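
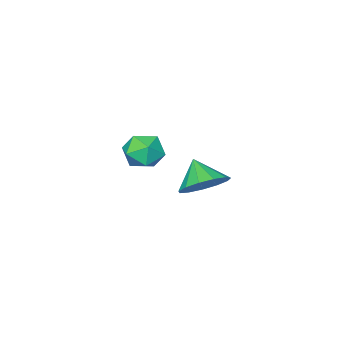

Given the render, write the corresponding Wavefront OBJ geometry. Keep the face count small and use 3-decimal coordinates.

v -3.483 -2.692 -3.067
v -2.778 -2.206 -2.441
v -3.697 -3.608 -2.113
v -3.308 -1.958 -2.322
v -3.893 -1.943 -2.439
v -4.348 -2.165 -2.756
v -4.528 -2.555 -3.171
v -4.377 -2.988 -3.553
v -3.941 -3.327 -3.781
v -3.36 -3.465 -3.782
v -2.818 -3.357 -3.556
v -2.486 -3.038 -3.175
v -2.472 -2.609 -2.759
v 1.212 -0.386 0.844
v 1.602 -1 1.306
v -0.002 -1.06 0.974
v 0.388 -1.674 1.436
v 0.29 -0.883 1.765
v 1.041 -0.466 1.685
v 0.559 -1.594 0.595
v 1.31 -1.177 0.515
v 1.199 -1.746 1.152
v 1.033 -1.307 1.876
v 0.567 -0.753 0.404
v 0.401 -0.314 1.128
f 2 1 4
f 2 4 3
f 4 1 5
f 4 5 3
f 5 1 6
f 5 6 3
f 6 1 7
f 6 7 3
f 7 1 8
f 7 8 3
f 8 1 9
f 8 9 3
f 9 1 10
f 9 10 3
f 10 1 11
f 10 11 3
f 11 1 12
f 11 12 3
f 12 1 13
f 12 13 3
f 13 1 2
f 13 2 3
f 14 25 19
f 14 19 15
f 14 15 21
f 14 21 24
f 14 24 25
f 15 19 23
f 19 25 18
f 25 24 16
f 24 21 20
f 21 15 22
f 17 23 18
f 17 18 16
f 17 16 20
f 17 20 22
f 17 22 23
f 18 23 19
f 16 18 25
f 20 16 24
f 22 20 21
f 23 22 15



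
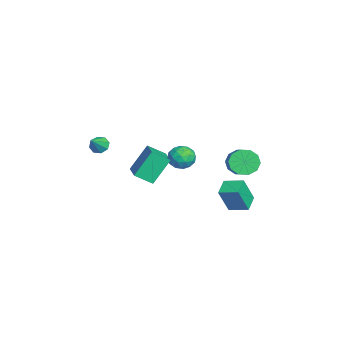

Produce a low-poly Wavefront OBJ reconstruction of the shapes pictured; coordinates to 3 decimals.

v -2.187 3.496 -1.195
v -1.831 3.695 -1.872
v -0.818 3.824 -1.302
v -1.173 3.624 -0.625
v -2 4.103 -1.664
v -0.986 4.232 -1.094
v -2.24 4.28 -1.277
v -1.226 4.408 -0.707
v -2.46 4.156 -0.859
v -1.446 4.285 -0.289
v -2.575 3.781 -0.569
v -1.561 3.91 0.001
v -2.542 3.296 -0.518
v -1.529 3.425 0.052
v -2.374 2.888 -0.726
v -1.36 3.017 -0.156
v -2.134 2.712 -1.113
v -1.12 2.84 -0.543
v -1.914 2.835 -1.531
v -0.9 2.964 -0.961
v -1.799 3.21 -1.821
v -0.785 3.339 -1.251
v -4.348 -2.02 -2.893
v -4.866 -1.148 -1.491
v -4.336 -1.084 -3.471
v -4.854 -0.212 -2.069
v -2.726 -1.768 -2.451
v -3.244 -0.896 -1.049
v -2.714 -0.832 -3.029
v -3.232 0.04 -1.627
v 0.591 -3.307 1.536
v 0.891 -2.897 1.425
v 1.369 -3.673 2.284
v 0.638 -2.824 1.723
v 0.358 -3.034 1.912
v 0.214 -3.404 1.88
v 0.291 -3.717 1.647
v 0.544 -3.789 1.348
v 0.825 -3.579 1.16
v 0.968 -3.21 1.191
v -3.182 0.674 -2.232
v -2.901 0.388 -1.578
v -4.299 0.792 -1.702
v -4.018 0.506 -1.048
v -3.796 1.199 -1.289
v -3.105 1.126 -1.617
v -4.095 0.054 -1.663
v -3.404 -0.019 -1.991
v -3.466 0.004 -1.226
v -3.281 0.712 -0.995
v -3.919 0.468 -2.285
v -3.734 1.176 -2.054
v -2.943 0.521 -1.952
v -4.257 0.659 -1.328
v -4.126 1.067 -1.47
v -3.961 0.899 -1.086
v -3.063 0.955 -1.974
v -2.899 0.786 -1.59
v -3.424 1.264 -1.42
v -4.301 0.394 -1.69
v -4.137 0.225 -1.306
v -3.239 0.281 -2.194
v -3.074 0.113 -1.81
v -3.776 -0.084 -1.86
v -3.11 0.126 -1.36
v -3.767 0.196 -1.049
v -3.812 -0.07 -1.41
v -3.406 -0.113 -1.603
v -3.002 0.543 -1.224
v -3.658 0.612 -0.913
v -3.527 1.02 -1.055
v -3.122 0.977 -1.247
v -3.333 0.317 -1.018
v -3.542 0.568 -2.367
v -4.198 0.637 -2.056
v -4.078 0.203 -2.033
v -3.673 0.16 -2.225
v -3.433 0.984 -2.231
v -4.09 1.054 -1.92
v -3.794 1.293 -1.677
v -3.388 1.25 -1.87
v -3.867 0.863 -2.262
v -3.469 3.23 -4.525
v -3.132 2.692 -3.079
v -3.059 4.204 -4.259
v -2.721 3.666 -2.812
v -2.559 2.934 -4.848
v -2.221 2.396 -3.401
v -2.148 3.908 -4.581
v -1.811 3.37 -3.135
f 2 1 5
f 2 5 3
f 3 5 6
f 3 6 4
f 5 1 7
f 5 7 6
f 6 7 8
f 6 8 4
f 7 1 9
f 7 9 8
f 8 9 10
f 8 10 4
f 9 1 11
f 9 11 10
f 10 11 12
f 10 12 4
f 11 1 13
f 11 13 12
f 12 13 14
f 12 14 4
f 13 1 15
f 13 15 14
f 14 15 16
f 14 16 4
f 15 1 17
f 15 17 16
f 16 17 18
f 16 18 4
f 17 1 19
f 17 19 18
f 18 19 20
f 18 20 4
f 19 1 21
f 19 21 20
f 20 21 22
f 20 22 4
f 21 1 2
f 21 2 22
f 22 2 3
f 22 3 4
f 24 26 23
f 27 24 23
f 23 26 25
f 25 27 23
f 24 30 26
f 28 24 27
f 28 30 24
f 26 30 25
f 29 27 25
f 25 30 29
f 29 28 27
f 30 28 29
f 32 31 34
f 32 34 33
f 34 31 35
f 34 35 33
f 35 31 36
f 35 36 33
f 36 31 37
f 36 37 33
f 37 31 38
f 37 38 33
f 38 31 39
f 38 39 33
f 39 31 40
f 39 40 33
f 40 31 32
f 40 32 33
f 41 78 57
f 78 52 81
f 57 81 46
f 78 81 57
f 41 57 53
f 57 46 58
f 53 58 42
f 57 58 53
f 41 53 62
f 53 42 63
f 62 63 48
f 53 63 62
f 41 62 74
f 62 48 77
f 74 77 51
f 62 77 74
f 41 74 78
f 74 51 82
f 78 82 52
f 74 82 78
f 42 58 69
f 58 46 72
f 69 72 50
f 58 72 69
f 46 81 59
f 81 52 80
f 59 80 45
f 81 80 59
f 52 82 79
f 82 51 75
f 79 75 43
f 82 75 79
f 51 77 76
f 77 48 64
f 76 64 47
f 77 64 76
f 48 63 68
f 63 42 65
f 68 65 49
f 63 65 68
f 44 70 56
f 70 50 71
f 56 71 45
f 70 71 56
f 44 56 54
f 56 45 55
f 54 55 43
f 56 55 54
f 44 54 61
f 54 43 60
f 61 60 47
f 54 60 61
f 44 61 66
f 61 47 67
f 66 67 49
f 61 67 66
f 44 66 70
f 66 49 73
f 70 73 50
f 66 73 70
f 45 71 59
f 71 50 72
f 59 72 46
f 71 72 59
f 43 55 79
f 55 45 80
f 79 80 52
f 55 80 79
f 47 60 76
f 60 43 75
f 76 75 51
f 60 75 76
f 49 67 68
f 67 47 64
f 68 64 48
f 67 64 68
f 50 73 69
f 73 49 65
f 69 65 42
f 73 65 69
f 84 86 83
f 87 84 83
f 83 86 85
f 85 87 83
f 84 90 86
f 88 84 87
f 88 90 84
f 86 90 85
f 89 87 85
f 85 90 89
f 89 88 87
f 90 88 89



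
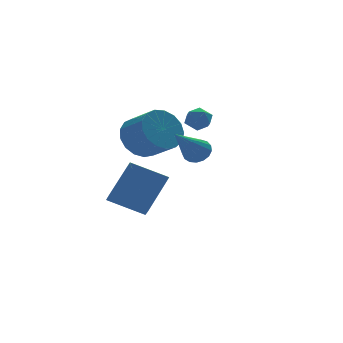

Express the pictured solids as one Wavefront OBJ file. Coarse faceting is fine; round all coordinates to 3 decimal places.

v 1.549 2.601 2.441
v 1.916 3.067 2.712
v 2.364 1.933 2.488
v 2.731 2.399 2.759
v 2.236 2.137 3.093
v 1.732 2.55 3.064
v 2.548 2.45 2.136
v 2.044 2.863 2.107
v 2.533 2.973 2.524
v 2.34 2.78 3.116
v 1.94 2.22 2.084
v 1.747 2.027 2.676
v 0.099 3.29 -2.776
v -0.112 2.61 -2.258
v -1.22 4.265 -2.034
v -1.431 3.585 -1.516
v 1.411 3.975 -1.344
v 1.2 3.295 -0.826
v 0.092 4.95 -0.602
v -0.119 4.27 -0.084
v 0.262 -0.957 2.339
v 0.575 -0.686 2.8
v -1.122 -1.783 3.761
v 0.374 -0.483 2.722
v 0.147 -0.388 2.556
v -0.054 -0.424 2.341
v -0.182 -0.581 2.124
v -0.209 -0.825 1.957
v -0.127 -1.099 1.877
v 0.044 -1.341 1.903
v 0.264 -1.494 2.029
v 0.484 -1.525 2.225
v 0.654 -1.425 2.448
v 0.733 -1.218 2.645
v 0.705 -0.952 2.773
v -0.039 3.392 1.628
v 0.359 4.042 2.379
v 0.776 2.859 3.183
v 0.379 2.208 2.432
v -0.127 3.969 2.525
v 0.291 2.786 3.328
v -0.592 3.764 2.465
v -0.175 2.581 3.268
v -0.931 3.474 2.213
v -0.513 2.291 3.017
v -1.065 3.165 1.828
v -0.648 1.981 2.631
v -0.964 2.908 1.396
v -0.547 1.724 2.2
v -0.651 2.761 1.018
v -0.234 1.578 1.822
v -0.198 2.759 0.78
v 0.219 1.576 1.583
v 0.292 2.902 0.736
v 0.709 1.719 1.539
v 0.706 3.157 0.896
v 1.123 1.974 1.7
v 0.949 3.466 1.224
v 1.367 2.283 2.028
v 0.967 3.758 1.645
v 1.384 2.574 2.449
v 0.753 3.966 2.062
v 1.171 2.782 2.865
f 1 12 6
f 1 6 2
f 1 2 8
f 1 8 11
f 1 11 12
f 2 6 10
f 6 12 5
f 12 11 3
f 11 8 7
f 8 2 9
f 4 10 5
f 4 5 3
f 4 3 7
f 4 7 9
f 4 9 10
f 5 10 6
f 3 5 12
f 7 3 11
f 9 7 8
f 10 9 2
f 14 16 13
f 17 14 13
f 13 16 15
f 15 17 13
f 14 20 16
f 18 14 17
f 18 20 14
f 16 20 15
f 19 17 15
f 15 20 19
f 19 18 17
f 20 18 19
f 22 21 24
f 22 24 23
f 24 21 25
f 24 25 23
f 25 21 26
f 25 26 23
f 26 21 27
f 26 27 23
f 27 21 28
f 27 28 23
f 28 21 29
f 28 29 23
f 29 21 30
f 29 30 23
f 30 21 31
f 30 31 23
f 31 21 32
f 31 32 23
f 32 21 33
f 32 33 23
f 33 21 34
f 33 34 23
f 34 21 35
f 34 35 23
f 35 21 22
f 35 22 23
f 37 36 40
f 37 40 38
f 38 40 41
f 38 41 39
f 40 36 42
f 40 42 41
f 41 42 43
f 41 43 39
f 42 36 44
f 42 44 43
f 43 44 45
f 43 45 39
f 44 36 46
f 44 46 45
f 45 46 47
f 45 47 39
f 46 36 48
f 46 48 47
f 47 48 49
f 47 49 39
f 48 36 50
f 48 50 49
f 49 50 51
f 49 51 39
f 50 36 52
f 50 52 51
f 51 52 53
f 51 53 39
f 52 36 54
f 52 54 53
f 53 54 55
f 53 55 39
f 54 36 56
f 54 56 55
f 55 56 57
f 55 57 39
f 56 36 58
f 56 58 57
f 57 58 59
f 57 59 39
f 58 36 60
f 58 60 59
f 59 60 61
f 59 61 39
f 60 36 62
f 60 62 61
f 61 62 63
f 61 63 39
f 62 36 37
f 62 37 63
f 63 37 38
f 63 38 39



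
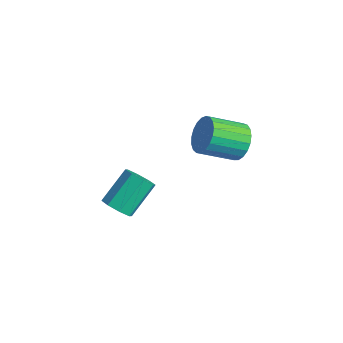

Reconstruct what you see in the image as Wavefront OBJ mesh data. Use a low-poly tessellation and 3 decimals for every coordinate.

v 0.832 3.343 1.309
v 1.583 2.8 0.755
v 0.998 1.053 1.677
v 0.248 1.597 2.231
v 1.808 2.919 1.124
v 1.224 1.172 2.046
v 1.865 3.112 1.526
v 1.28 1.366 2.448
v 1.743 3.345 1.89
v 1.158 1.599 2.812
v 1.463 3.578 2.153
v 0.879 1.831 3.076
v 1.075 3.77 2.271
v 0.49 2.023 3.193
v 0.644 3.888 2.222
v 0.06 2.142 3.144
v 0.246 3.913 2.016
v -0.338 2.166 2.938
v -0.05 3.838 1.687
v -0.635 2.091 2.609
v -0.194 3.678 1.293
v -0.779 1.931 2.215
v -0.161 3.461 0.901
v -0.745 1.714 1.823
v 0.044 3.222 0.58
v -0.54 1.476 1.503
v 0.386 3.005 0.385
v -0.199 1.259 1.308
v 0.804 2.847 0.35
v 0.22 1.1 1.273
v 1.228 2.774 0.481
v 0.643 1.027 1.403
v -2.523 -1.612 -4.268
v -1.65 -1.395 -4.28
v -2.024 0.189 -2.845
v -2.897 -0.028 -2.832
v -2.014 -1.051 -4.754
v -2.388 0.533 -3.318
v -2.676 -1.037 -4.943
v -3.05 0.547 -3.507
v -3.249 -1.359 -4.736
v -3.622 0.225 -3.301
v -3.396 -1.829 -4.255
v -3.77 -0.245 -2.82
v -3.032 -2.173 -3.782
v -3.406 -0.589 -2.346
v -2.37 -2.187 -3.593
v -2.744 -0.603 -2.157
v -1.798 -1.865 -3.799
v -2.171 -0.281 -2.364
f 2 1 5
f 2 5 3
f 3 5 6
f 3 6 4
f 5 1 7
f 5 7 6
f 6 7 8
f 6 8 4
f 7 1 9
f 7 9 8
f 8 9 10
f 8 10 4
f 9 1 11
f 9 11 10
f 10 11 12
f 10 12 4
f 11 1 13
f 11 13 12
f 12 13 14
f 12 14 4
f 13 1 15
f 13 15 14
f 14 15 16
f 14 16 4
f 15 1 17
f 15 17 16
f 16 17 18
f 16 18 4
f 17 1 19
f 17 19 18
f 18 19 20
f 18 20 4
f 19 1 21
f 19 21 20
f 20 21 22
f 20 22 4
f 21 1 23
f 21 23 22
f 22 23 24
f 22 24 4
f 23 1 25
f 23 25 24
f 24 25 26
f 24 26 4
f 25 1 27
f 25 27 26
f 26 27 28
f 26 28 4
f 27 1 29
f 27 29 28
f 28 29 30
f 28 30 4
f 29 1 31
f 29 31 30
f 30 31 32
f 30 32 4
f 31 1 2
f 31 2 32
f 32 2 3
f 32 3 4
f 34 33 37
f 34 37 35
f 35 37 38
f 35 38 36
f 37 33 39
f 37 39 38
f 38 39 40
f 38 40 36
f 39 33 41
f 39 41 40
f 40 41 42
f 40 42 36
f 41 33 43
f 41 43 42
f 42 43 44
f 42 44 36
f 43 33 45
f 43 45 44
f 44 45 46
f 44 46 36
f 45 33 47
f 45 47 46
f 46 47 48
f 46 48 36
f 47 33 49
f 47 49 48
f 48 49 50
f 48 50 36
f 49 33 34
f 49 34 50
f 50 34 35
f 50 35 36



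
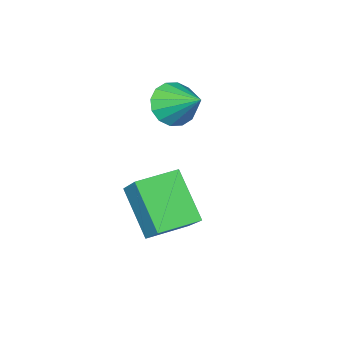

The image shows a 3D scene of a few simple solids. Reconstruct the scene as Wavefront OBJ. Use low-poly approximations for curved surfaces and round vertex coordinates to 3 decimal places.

v -2.81 -1.286 2.86
v -1.923 -1.218 2.896
v -2.95 0.066 3.74
v -2.045 -0.985 2.518
v -2.372 -0.832 2.232
v -2.816 -0.802 2.114
v -3.259 -0.901 2.195
v -3.581 -1.103 2.455
v -3.696 -1.355 2.824
v -3.574 -1.588 3.202
v -3.247 -1.74 3.488
v -2.803 -1.771 3.606
v -2.361 -1.672 3.525
v -2.039 -1.47 3.265
v -2.007 -0.51 0.141
v -1.587 0.877 1.475
v -1.938 0.906 -1.354
v -1.518 2.293 -0.02
v -0.562 -0.773 -0.04
v -0.142 0.614 1.294
v -0.493 0.643 -1.535
v -0.073 2.03 -0.201
f 2 1 4
f 2 4 3
f 4 1 5
f 4 5 3
f 5 1 6
f 5 6 3
f 6 1 7
f 6 7 3
f 7 1 8
f 7 8 3
f 8 1 9
f 8 9 3
f 9 1 10
f 9 10 3
f 10 1 11
f 10 11 3
f 11 1 12
f 11 12 3
f 12 1 13
f 12 13 3
f 13 1 14
f 13 14 3
f 14 1 2
f 14 2 3
f 16 18 15
f 19 16 15
f 15 18 17
f 17 19 15
f 16 22 18
f 20 16 19
f 20 22 16
f 18 22 17
f 21 19 17
f 17 22 21
f 21 20 19
f 22 20 21



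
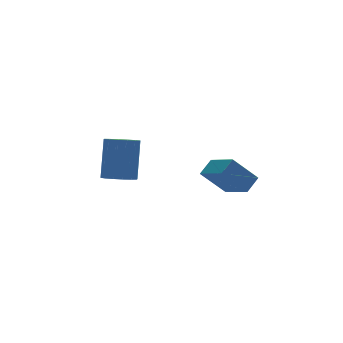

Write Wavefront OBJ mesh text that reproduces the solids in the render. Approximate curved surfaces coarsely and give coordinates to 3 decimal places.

v 1.332 -4.233 -0.62
v 0.364 -3.937 0.46
v 1.081 -2.87 -1.219
v 0.113 -2.574 -0.139
v 1.967 -3.906 -0.141
v 0.999 -3.61 0.939
v 1.716 -2.543 -0.74
v 0.748 -2.247 0.34
v -3.741 -3.613 0.945
v -3.307 -3.146 0.655
v -2.886 -2.5 2.325
v -3.319 -2.967 2.615
v -3.628 -2.979 0.671
v -3.207 -2.333 2.342
v -3.979 -2.981 0.761
v -3.558 -2.335 2.431
v -4.267 -3.153 0.9
v -3.845 -2.507 2.57
v -4.413 -3.448 1.051
v -3.992 -2.802 2.721
v -4.379 -3.788 1.173
v -3.958 -3.142 2.844
v -4.174 -4.08 1.235
v -3.753 -3.434 2.905
v -3.853 -4.247 1.218
v -3.432 -3.601 2.889
v -3.502 -4.245 1.129
v -3.081 -3.599 2.799
v -3.215 -4.073 0.99
v -2.793 -3.427 2.66
v -3.068 -3.778 0.839
v -2.647 -3.132 2.509
v -3.102 -3.438 0.716
v -2.681 -2.792 2.387
f 2 4 1
f 5 2 1
f 1 4 3
f 3 5 1
f 2 8 4
f 6 2 5
f 6 8 2
f 4 8 3
f 7 5 3
f 3 8 7
f 7 6 5
f 8 6 7
f 10 9 13
f 10 13 11
f 11 13 14
f 11 14 12
f 13 9 15
f 13 15 14
f 14 15 16
f 14 16 12
f 15 9 17
f 15 17 16
f 16 17 18
f 16 18 12
f 17 9 19
f 17 19 18
f 18 19 20
f 18 20 12
f 19 9 21
f 19 21 20
f 20 21 22
f 20 22 12
f 21 9 23
f 21 23 22
f 22 23 24
f 22 24 12
f 23 9 25
f 23 25 24
f 24 25 26
f 24 26 12
f 25 9 27
f 25 27 26
f 26 27 28
f 26 28 12
f 27 9 29
f 27 29 28
f 28 29 30
f 28 30 12
f 29 9 31
f 29 31 30
f 30 31 32
f 30 32 12
f 31 9 33
f 31 33 32
f 32 33 34
f 32 34 12
f 33 9 10
f 33 10 34
f 34 10 11
f 34 11 12



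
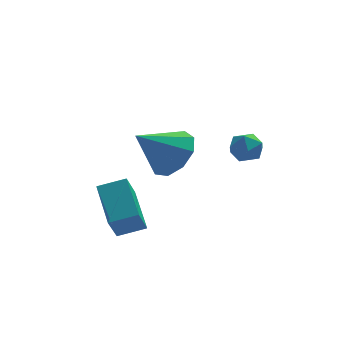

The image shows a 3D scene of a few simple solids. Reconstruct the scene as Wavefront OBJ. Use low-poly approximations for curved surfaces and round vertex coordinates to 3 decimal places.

v 2.296 1.85 -0.24
v 2.57 1.648 -0.796
v 1.43 1.292 -0.464
v 1.704 1.09 -1.02
v 1.936 0.881 -0.447
v 2.471 1.226 -0.309
v 1.529 1.714 -0.951
v 2.064 2.059 -0.813
v 2.096 1.564 -1.235
v 2.347 1.049 -0.924
v 1.653 1.891 -0.336
v 1.904 1.376 -0.025
v -0.023 3.831 -2.15
v 0.477 4.429 -1.447
v -1.317 3.549 -0.99
v 0.034 4.833 -1.842
v -0.435 4.768 -2.382
v -0.712 4.265 -2.813
v -0.667 3.559 -2.934
v -0.32 2.979 -2.688
v 0.165 2.799 -2.19
v 0.563 3.101 -1.674
v 0.686 3.745 -1.38
v -2.384 0.22 -3.583
v -2.723 -0.342 -2.554
v -2.562 1.719 -2.823
v -2.9 1.157 -1.794
v -1.42 0.183 -3.286
v -1.758 -0.379 -2.257
v -1.597 1.682 -2.526
v -1.936 1.12 -1.497
f 1 12 6
f 1 6 2
f 1 2 8
f 1 8 11
f 1 11 12
f 2 6 10
f 6 12 5
f 12 11 3
f 11 8 7
f 8 2 9
f 4 10 5
f 4 5 3
f 4 3 7
f 4 7 9
f 4 9 10
f 5 10 6
f 3 5 12
f 7 3 11
f 9 7 8
f 10 9 2
f 14 13 16
f 14 16 15
f 16 13 17
f 16 17 15
f 17 13 18
f 17 18 15
f 18 13 19
f 18 19 15
f 19 13 20
f 19 20 15
f 20 13 21
f 20 21 15
f 21 13 22
f 21 22 15
f 22 13 23
f 22 23 15
f 23 13 14
f 23 14 15
f 25 27 24
f 28 25 24
f 24 27 26
f 26 28 24
f 25 31 27
f 29 25 28
f 29 31 25
f 27 31 26
f 30 28 26
f 26 31 30
f 30 29 28
f 31 29 30



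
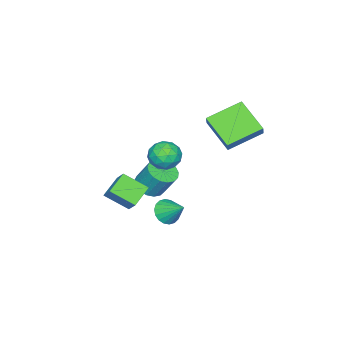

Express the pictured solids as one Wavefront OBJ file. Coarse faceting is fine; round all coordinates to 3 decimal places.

v 1.429 -0.854 -3.189
v 1.851 -2.116 -2.374
v 0.245 -0.831 -2.541
v 0.667 -2.093 -1.726
v 1.933 -0.107 -2.294
v 2.355 -1.369 -1.479
v 0.749 -0.084 -1.646
v 1.171 -1.346 -0.831
v -1.658 1.83 2.557
v -3.244 2.934 3.327
v -1.09 3.432 1.429
v -2.675 4.536 2.199
v -1.045 2.164 3.341
v -2.63 3.268 4.111
v -0.476 3.766 2.213
v -2.062 4.87 2.983
v 2.331 2.806 2.337
v 2.685 2.277 1.694
v 2.035 1.623 3.146
v 2.389 1.094 2.503
v 2.925 1.637 2.988
v 3.108 2.369 2.488
v 1.612 1.531 2.352
v 1.795 2.263 1.852
v 2.241 1.49 1.703
v 3.052 1.556 2.096
v 1.668 2.344 2.744
v 2.479 2.41 3.137
v 2.534 2.645 1.945
v 2.186 1.255 2.895
v 2.501 1.574 3.18
v 2.709 1.263 2.802
v 2.783 2.699 2.412
v 2.991 2.389 2.034
v 3.132 2.012 2.794
v 1.729 1.511 2.806
v 1.937 1.201 2.428
v 2.011 2.637 2.038
v 2.219 2.326 1.66
v 1.588 1.888 2.046
v 2.481 1.872 1.572
v 2.307 1.177 2.047
v 1.85 1.434 1.959
v 1.958 1.863 1.665
v 2.958 1.911 1.803
v 2.784 1.215 2.278
v 3.099 1.534 2.564
v 3.207 1.964 2.27
v 2.697 1.448 1.808
v 1.936 2.685 2.562
v 1.762 1.989 3.037
v 1.513 1.936 2.57
v 1.621 2.366 2.276
v 2.413 2.723 2.793
v 2.239 2.028 3.268
v 2.762 2.037 3.175
v 2.87 2.466 2.881
v 2.023 2.452 3.032
v 2.229 1.994 -1.782
v 2.515 1.52 -1.232
v 2.411 3.106 -0.918
v 2.799 1.612 -1.41
v 2.969 1.78 -1.662
v 2.994 1.99 -1.937
v 2.866 2.2 -2.182
v 2.613 2.37 -2.347
v 2.283 2.466 -2.401
v 1.943 2.468 -2.332
v 1.66 2.376 -2.154
v 1.489 2.208 -1.902
v 1.465 1.998 -1.627
v 1.592 1.788 -1.382
v 1.845 1.618 -1.217
v 2.175 1.522 -1.163
v -2.155 -1.98 -3.862
v -1.619 -1.361 -4.234
v -1.609 -0.501 -2.791
v -2.145 -1.12 -2.418
v -2.016 -1.217 -4.317
v -2.006 -0.357 -2.874
v -2.445 -1.247 -4.296
v -2.435 -0.387 -2.853
v -2.808 -1.446 -4.175
v -2.798 -0.586 -2.732
v -3.021 -1.767 -3.983
v -3.011 -0.907 -2.54
v -3.036 -2.137 -3.762
v -3.026 -1.276 -2.319
v -2.849 -2.47 -3.564
v -2.839 -1.61 -2.121
v -2.503 -2.692 -3.435
v -2.493 -1.832 -1.992
v -2.077 -2.75 -3.403
v -2.067 -1.89 -1.96
v -1.669 -2.632 -3.476
v -1.659 -1.772 -2.033
v -1.373 -2.365 -3.638
v -1.363 -1.505 -2.194
v -1.256 -2.009 -3.85
v -1.246 -1.149 -2.407
v -1.344 -1.647 -4.066
v -1.334 -0.787 -2.623
f 2 4 1
f 5 2 1
f 1 4 3
f 3 5 1
f 2 8 4
f 6 2 5
f 6 8 2
f 4 8 3
f 7 5 3
f 3 8 7
f 7 6 5
f 8 6 7
f 10 12 9
f 13 10 9
f 9 12 11
f 11 13 9
f 10 16 12
f 14 10 13
f 14 16 10
f 12 16 11
f 15 13 11
f 11 16 15
f 15 14 13
f 16 14 15
f 17 54 33
f 54 28 57
f 33 57 22
f 54 57 33
f 17 33 29
f 33 22 34
f 29 34 18
f 33 34 29
f 17 29 38
f 29 18 39
f 38 39 24
f 29 39 38
f 17 38 50
f 38 24 53
f 50 53 27
f 38 53 50
f 17 50 54
f 50 27 58
f 54 58 28
f 50 58 54
f 18 34 45
f 34 22 48
f 45 48 26
f 34 48 45
f 22 57 35
f 57 28 56
f 35 56 21
f 57 56 35
f 28 58 55
f 58 27 51
f 55 51 19
f 58 51 55
f 27 53 52
f 53 24 40
f 52 40 23
f 53 40 52
f 24 39 44
f 39 18 41
f 44 41 25
f 39 41 44
f 20 46 32
f 46 26 47
f 32 47 21
f 46 47 32
f 20 32 30
f 32 21 31
f 30 31 19
f 32 31 30
f 20 30 37
f 30 19 36
f 37 36 23
f 30 36 37
f 20 37 42
f 37 23 43
f 42 43 25
f 37 43 42
f 20 42 46
f 42 25 49
f 46 49 26
f 42 49 46
f 21 47 35
f 47 26 48
f 35 48 22
f 47 48 35
f 19 31 55
f 31 21 56
f 55 56 28
f 31 56 55
f 23 36 52
f 36 19 51
f 52 51 27
f 36 51 52
f 25 43 44
f 43 23 40
f 44 40 24
f 43 40 44
f 26 49 45
f 49 25 41
f 45 41 18
f 49 41 45
f 60 59 62
f 60 62 61
f 62 59 63
f 62 63 61
f 63 59 64
f 63 64 61
f 64 59 65
f 64 65 61
f 65 59 66
f 65 66 61
f 66 59 67
f 66 67 61
f 67 59 68
f 67 68 61
f 68 59 69
f 68 69 61
f 69 59 70
f 69 70 61
f 70 59 71
f 70 71 61
f 71 59 72
f 71 72 61
f 72 59 73
f 72 73 61
f 73 59 74
f 73 74 61
f 74 59 60
f 74 60 61
f 76 75 79
f 76 79 77
f 77 79 80
f 77 80 78
f 79 75 81
f 79 81 80
f 80 81 82
f 80 82 78
f 81 75 83
f 81 83 82
f 82 83 84
f 82 84 78
f 83 75 85
f 83 85 84
f 84 85 86
f 84 86 78
f 85 75 87
f 85 87 86
f 86 87 88
f 86 88 78
f 87 75 89
f 87 89 88
f 88 89 90
f 88 90 78
f 89 75 91
f 89 91 90
f 90 91 92
f 90 92 78
f 91 75 93
f 91 93 92
f 92 93 94
f 92 94 78
f 93 75 95
f 93 95 94
f 94 95 96
f 94 96 78
f 95 75 97
f 95 97 96
f 96 97 98
f 96 98 78
f 97 75 99
f 97 99 98
f 98 99 100
f 98 100 78
f 99 75 101
f 99 101 100
f 100 101 102
f 100 102 78
f 101 75 76
f 101 76 102
f 102 76 77
f 102 77 78



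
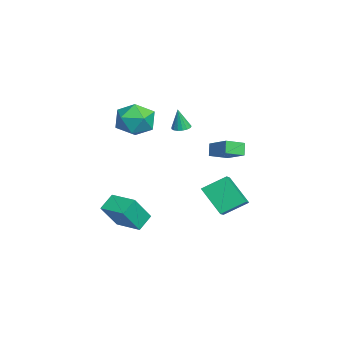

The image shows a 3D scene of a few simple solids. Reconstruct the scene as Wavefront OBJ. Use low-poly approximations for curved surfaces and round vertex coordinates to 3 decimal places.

v 1.984 2.794 2.664
v 2.465 1.827 3.029
v 3.066 3.574 3.305
v 3.547 2.607 3.67
v 2.413 2.753 1.99
v 2.894 1.786 2.355
v 3.495 3.533 2.631
v 3.976 2.566 2.996
v -2.844 1.766 -2.635
v -3.017 3.138 -1.809
v -1.902 2.768 -4.101
v -2.074 4.139 -3.275
v -1.626 1.541 -2.005
v -1.798 2.912 -1.179
v -0.683 2.542 -3.471
v -0.856 3.914 -2.645
v -0.25 -2.925 -3.987
v -0.961 -2.328 -3.325
v 0.872 -1.721 -3.868
v 0.161 -1.124 -3.206
v 0.479 -3.756 -2.454
v -0.232 -3.159 -1.792
v 1.601 -2.552 -2.335
v 0.89 -1.955 -1.673
v -0.262 -1.015 2.94
v 0.266 -1.467 3.93
v -1.646 -2.393 3.05
v -1.118 -2.845 4.04
v -1.661 -1.766 4.084
v -0.806 -0.914 4.016
v -0.574 -2.946 2.964
v 0.281 -2.094 2.896
v 0.074 -2.66 3.944
v -0.598 -1.931 4.636
v -0.782 -1.929 2.344
v -1.454 -1.2 3.036
v -3.727 0.54 1.714
v -3.268 0.842 1.727
v -3.633 0.34 3.066
v -3.46 1.018 1.766
v -3.713 1.084 1.793
v -3.97 1.025 1.802
v -4.171 0.856 1.791
v -4.27 0.614 1.763
v -4.245 0.355 1.723
v -4.101 0.138 1.681
v -3.872 0.013 1.646
v -3.609 0.009 1.628
v -3.374 0.127 1.628
v -3.219 0.339 1.649
v -3.181 0.597 1.684
f 2 4 1
f 5 2 1
f 1 4 3
f 3 5 1
f 2 8 4
f 6 2 5
f 6 8 2
f 4 8 3
f 7 5 3
f 3 8 7
f 7 6 5
f 8 6 7
f 10 12 9
f 13 10 9
f 9 12 11
f 11 13 9
f 10 16 12
f 14 10 13
f 14 16 10
f 12 16 11
f 15 13 11
f 11 16 15
f 15 14 13
f 16 14 15
f 18 20 17
f 21 18 17
f 17 20 19
f 19 21 17
f 18 24 20
f 22 18 21
f 22 24 18
f 20 24 19
f 23 21 19
f 19 24 23
f 23 22 21
f 24 22 23
f 25 36 30
f 25 30 26
f 25 26 32
f 25 32 35
f 25 35 36
f 26 30 34
f 30 36 29
f 36 35 27
f 35 32 31
f 32 26 33
f 28 34 29
f 28 29 27
f 28 27 31
f 28 31 33
f 28 33 34
f 29 34 30
f 27 29 36
f 31 27 35
f 33 31 32
f 34 33 26
f 38 37 40
f 38 40 39
f 40 37 41
f 40 41 39
f 41 37 42
f 41 42 39
f 42 37 43
f 42 43 39
f 43 37 44
f 43 44 39
f 44 37 45
f 44 45 39
f 45 37 46
f 45 46 39
f 46 37 47
f 46 47 39
f 47 37 48
f 47 48 39
f 48 37 49
f 48 49 39
f 49 37 50
f 49 50 39
f 50 37 51
f 50 51 39
f 51 37 38
f 51 38 39



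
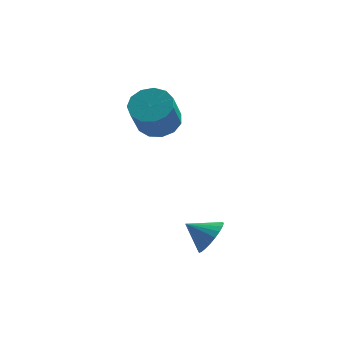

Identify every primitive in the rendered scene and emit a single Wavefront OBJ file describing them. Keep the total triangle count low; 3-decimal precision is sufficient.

v -0.067 2.139 2.101
v 1.016 1.947 2.096
v 0.83 0.85 3.733
v -0.253 1.041 3.739
v 0.931 2.462 2.431
v 0.746 1.364 4.068
v 0.53 2.874 2.661
v 0.344 1.776 4.299
v -0.061 3.052 2.714
v -0.247 1.955 4.352
v -0.654 2.941 2.572
v -0.84 1.843 4.21
v -1.061 2.575 2.281
v -1.247 1.477 3.918
v -1.152 2.07 1.932
v -1.338 0.973 3.57
v -0.898 1.588 1.638
v -1.084 0.49 3.275
v -0.381 1.28 1.49
v -0.567 0.182 3.127
v 0.236 1.245 1.536
v 0.05 0.147 3.174
v 0.757 1.494 1.762
v 0.571 0.396 3.4
v 3.084 -2.706 -2.396
v 3.607 -2.819 -1.552
v 1.916 -2.634 -1.664
v 3.607 -2.431 -1.59
v 3.527 -2.084 -1.751
v 3.38 -1.833 -2.01
v 3.188 -1.714 -2.329
v 2.98 -1.746 -2.657
v 2.787 -1.925 -2.946
v 2.64 -2.222 -3.151
v 2.56 -2.594 -3.241
v 2.56 -2.982 -3.203
v 2.64 -3.328 -3.042
v 2.787 -3.58 -2.782
v 2.979 -3.698 -2.464
v 3.188 -3.666 -2.136
v 3.38 -3.487 -1.847
v 3.527 -3.19 -1.642
f 2 1 5
f 2 5 3
f 3 5 6
f 3 6 4
f 5 1 7
f 5 7 6
f 6 7 8
f 6 8 4
f 7 1 9
f 7 9 8
f 8 9 10
f 8 10 4
f 9 1 11
f 9 11 10
f 10 11 12
f 10 12 4
f 11 1 13
f 11 13 12
f 12 13 14
f 12 14 4
f 13 1 15
f 13 15 14
f 14 15 16
f 14 16 4
f 15 1 17
f 15 17 16
f 16 17 18
f 16 18 4
f 17 1 19
f 17 19 18
f 18 19 20
f 18 20 4
f 19 1 21
f 19 21 20
f 20 21 22
f 20 22 4
f 21 1 23
f 21 23 22
f 22 23 24
f 22 24 4
f 23 1 2
f 23 2 24
f 24 2 3
f 24 3 4
f 26 25 28
f 26 28 27
f 28 25 29
f 28 29 27
f 29 25 30
f 29 30 27
f 30 25 31
f 30 31 27
f 31 25 32
f 31 32 27
f 32 25 33
f 32 33 27
f 33 25 34
f 33 34 27
f 34 25 35
f 34 35 27
f 35 25 36
f 35 36 27
f 36 25 37
f 36 37 27
f 37 25 38
f 37 38 27
f 38 25 39
f 38 39 27
f 39 25 40
f 39 40 27
f 40 25 41
f 40 41 27
f 41 25 42
f 41 42 27
f 42 25 26
f 42 26 27



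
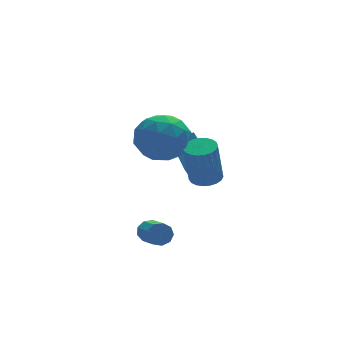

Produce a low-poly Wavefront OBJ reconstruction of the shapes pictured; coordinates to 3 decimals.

v -0.462 1.272 1.594
v 0.581 1.602 2.001
v -0.241 -0.422 2.399
v 0.802 -0.092 2.806
v -0.17 0.388 3.237
v -0.307 1.435 2.74
v 0.647 -0.255 1.66
v 0.51 0.792 1.163
v 1.267 0.658 2.042
v 0.761 1.055 3.016
v -0.421 0.125 1.384
v -0.927 0.522 2.358
v 0.04 1.586 1.727
v 0.3 -0.406 2.673
v -0.272 -0.124 2.926
v 0.342 0.07 3.166
v -0.482 1.487 2.161
v 0.131 1.681 2.4
v -0.311 0.967 3.127
v 0.209 -0.501 2
v 0.822 -0.307 2.239
v -0.002 1.11 1.234
v 0.612 1.304 1.474
v 0.651 0.213 1.273
v 1.056 1.225 1.99
v 1.186 0.229 2.463
v 1.095 0.134 1.79
v 1.015 0.749 1.498
v 0.759 1.458 2.563
v 0.889 0.462 3.036
v 0.317 0.744 3.289
v 0.237 1.36 2.997
v 1.162 0.903 2.587
v -0.549 0.718 1.364
v -0.419 -0.278 1.837
v 0.103 -0.18 1.403
v 0.023 0.436 1.111
v -0.846 0.951 1.937
v -0.716 -0.045 2.41
v -0.675 0.431 2.902
v -0.755 1.046 2.61
v -0.822 0.277 1.813
v -0.455 0.325 -2.607
v -0.258 0.513 -2.152
v -0.327 -0.658 -1.639
v -0.525 -0.845 -2.093
v -0.62 0.536 -2.149
v -0.689 -0.635 -1.636
v -0.905 0.46 -2.36
v -0.974 -0.711 -1.847
v -0.979 0.321 -2.686
v -1.049 -0.849 -2.173
v -0.809 0.184 -2.976
v -0.878 -0.986 -2.462
v -0.473 0.113 -3.092
v -0.542 -1.057 -2.579
v -0.129 0.142 -2.982
v -0.198 -1.029 -2.468
v 0.062 0.256 -2.695
v -0.007 -0.915 -2.182
v 0.011 0.402 -2.368
v -0.058 -0.768 -1.855
v 2.298 1.148 0.184
v 2.281 2.497 1.1
v 1.399 1.374 -0.165
v 1.383 2.722 0.751
v 3.057 2.078 -1.171
v 3.041 3.426 -0.255
v 2.159 2.303 -1.52
v 2.142 3.652 -0.604
v 1.553 -0.321 0.245
v 2.014 0.119 0.376
v 1.687 -0.079 2.186
v 1.227 -0.519 2.055
v 1.793 0.273 0.353
v 1.466 0.076 2.163
v 1.531 0.325 0.311
v 1.204 0.128 2.121
v 1.273 0.265 0.258
v 0.946 0.068 2.068
v 1.063 0.103 0.203
v 0.736 -0.094 2.013
v 0.938 -0.131 0.155
v 0.612 -0.329 1.965
v 0.92 -0.399 0.122
v 0.593 -0.596 1.932
v 1.011 -0.653 0.111
v 0.684 -0.851 1.921
v 1.196 -0.85 0.123
v 0.869 -1.047 1.933
v 1.442 -0.956 0.156
v 1.116 -1.153 1.966
v 1.708 -0.951 0.204
v 1.381 -1.149 2.014
v 1.947 -0.838 0.26
v 1.621 -1.035 2.07
v 2.118 -0.636 0.313
v 1.792 -0.833 2.123
v 2.192 -0.379 0.354
v 1.865 -0.576 2.164
v 2.155 -0.112 0.376
v 1.828 -0.309 2.186
f 1 38 17
f 38 12 41
f 17 41 6
f 38 41 17
f 1 17 13
f 17 6 18
f 13 18 2
f 17 18 13
f 1 13 22
f 13 2 23
f 22 23 8
f 13 23 22
f 1 22 34
f 22 8 37
f 34 37 11
f 22 37 34
f 1 34 38
f 34 11 42
f 38 42 12
f 34 42 38
f 2 18 29
f 18 6 32
f 29 32 10
f 18 32 29
f 6 41 19
f 41 12 40
f 19 40 5
f 41 40 19
f 12 42 39
f 42 11 35
f 39 35 3
f 42 35 39
f 11 37 36
f 37 8 24
f 36 24 7
f 37 24 36
f 8 23 28
f 23 2 25
f 28 25 9
f 23 25 28
f 4 30 16
f 30 10 31
f 16 31 5
f 30 31 16
f 4 16 14
f 16 5 15
f 14 15 3
f 16 15 14
f 4 14 21
f 14 3 20
f 21 20 7
f 14 20 21
f 4 21 26
f 21 7 27
f 26 27 9
f 21 27 26
f 4 26 30
f 26 9 33
f 30 33 10
f 26 33 30
f 5 31 19
f 31 10 32
f 19 32 6
f 31 32 19
f 3 15 39
f 15 5 40
f 39 40 12
f 15 40 39
f 7 20 36
f 20 3 35
f 36 35 11
f 20 35 36
f 9 27 28
f 27 7 24
f 28 24 8
f 27 24 28
f 10 33 29
f 33 9 25
f 29 25 2
f 33 25 29
f 44 43 47
f 44 47 45
f 45 47 48
f 45 48 46
f 47 43 49
f 47 49 48
f 48 49 50
f 48 50 46
f 49 43 51
f 49 51 50
f 50 51 52
f 50 52 46
f 51 43 53
f 51 53 52
f 52 53 54
f 52 54 46
f 53 43 55
f 53 55 54
f 54 55 56
f 54 56 46
f 55 43 57
f 55 57 56
f 56 57 58
f 56 58 46
f 57 43 59
f 57 59 58
f 58 59 60
f 58 60 46
f 59 43 61
f 59 61 60
f 60 61 62
f 60 62 46
f 61 43 44
f 61 44 62
f 62 44 45
f 62 45 46
f 64 66 63
f 67 64 63
f 63 66 65
f 65 67 63
f 64 70 66
f 68 64 67
f 68 70 64
f 66 70 65
f 69 67 65
f 65 70 69
f 69 68 67
f 70 68 69
f 72 71 75
f 72 75 73
f 73 75 76
f 73 76 74
f 75 71 77
f 75 77 76
f 76 77 78
f 76 78 74
f 77 71 79
f 77 79 78
f 78 79 80
f 78 80 74
f 79 71 81
f 79 81 80
f 80 81 82
f 80 82 74
f 81 71 83
f 81 83 82
f 82 83 84
f 82 84 74
f 83 71 85
f 83 85 84
f 84 85 86
f 84 86 74
f 85 71 87
f 85 87 86
f 86 87 88
f 86 88 74
f 87 71 89
f 87 89 88
f 88 89 90
f 88 90 74
f 89 71 91
f 89 91 90
f 90 91 92
f 90 92 74
f 91 71 93
f 91 93 92
f 92 93 94
f 92 94 74
f 93 71 95
f 93 95 94
f 94 95 96
f 94 96 74
f 95 71 97
f 95 97 96
f 96 97 98
f 96 98 74
f 97 71 99
f 97 99 98
f 98 99 100
f 98 100 74
f 99 71 101
f 99 101 100
f 100 101 102
f 100 102 74
f 101 71 72
f 101 72 102
f 102 72 73
f 102 73 74



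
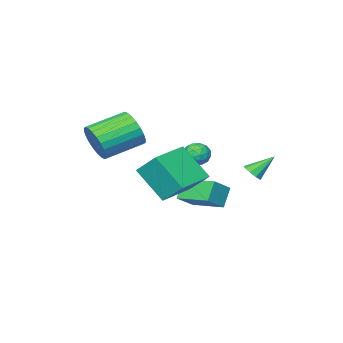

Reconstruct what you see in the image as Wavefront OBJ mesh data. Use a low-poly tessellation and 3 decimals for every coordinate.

v 2.966 1.113 2.571
v 2.765 2.223 3.62
v 2.585 2.501 1.028
v 2.385 3.611 2.077
v 4.915 1.549 2.483
v 4.715 2.659 3.532
v 4.535 2.937 0.94
v 4.334 4.047 1.989
v -1.135 2.586 1.11
v -0.711 2.88 1.351
v -2.045 3.094 2.09
v -0.885 3.097 1.077
v -1.176 3.074 0.819
v -1.448 2.823 0.697
v -1.574 2.46 0.768
v -1.495 2.157 1
v -1.247 2.054 1.283
v -0.947 2.2 1.485
v -0.736 2.526 1.512
v 3.964 -2.68 2.754
v 4.402 -2.305 3.667
v 2.494 -1.766 4.36
v 2.056 -2.14 3.446
v 4.411 -1.961 3.424
v 2.503 -1.421 4.117
v 4.352 -1.726 3.079
v 2.444 -1.187 3.772
v 4.234 -1.636 2.685
v 2.326 -1.097 3.378
v 4.075 -1.705 2.301
v 2.167 -1.166 2.994
v 3.899 -1.923 1.986
v 1.991 -1.384 2.679
v 3.733 -2.256 1.787
v 1.825 -1.716 2.48
v 3.602 -2.653 1.736
v 1.694 -2.114 2.429
v 3.526 -3.054 1.84
v 1.618 -2.515 2.533
v 3.517 -3.399 2.083
v 1.609 -2.859 2.776
v 3.576 -3.633 2.428
v 1.668 -3.094 3.121
v 3.694 -3.723 2.822
v 1.786 -3.184 3.515
v 3.853 -3.654 3.206
v 1.945 -3.115 3.899
v 4.029 -3.436 3.521
v 2.121 -2.897 4.214
v 4.195 -3.104 3.72
v 2.287 -2.564 4.413
v 4.326 -2.706 3.771
v 2.418 -2.167 4.464
v -0.042 0.897 1.969
v 0.659 0.839 1.843
v -0.099 -0.239 2.177
v 0.602 -0.297 2.051
v 0.372 0.046 2.634
v 0.407 0.748 2.505
v 0.153 -0.148 1.515
v 0.188 0.554 1.386
v 0.78 0.193 1.562
v 0.915 0.313 2.253
v -0.355 0.287 1.767
v -0.22 0.407 2.458
v 0.313 0.968 1.888
v 0.247 -0.368 2.132
v 0.111 -0.166 2.475
v 0.523 -0.201 2.401
v 0.165 0.915 2.277
v 0.577 0.88 2.203
v 0.408 0.414 2.668
v -0.017 -0.28 1.817
v 0.395 -0.315 1.743
v 0.037 0.801 1.619
v 0.449 0.766 1.545
v 0.152 0.186 1.352
v 0.797 0.554 1.648
v 0.763 -0.114 1.77
v 0.499 -0.027 1.455
v 0.52 0.386 1.38
v 0.876 0.624 2.055
v 0.842 -0.044 2.177
v 0.707 0.158 2.52
v 0.728 0.571 2.444
v 0.947 0.245 1.89
v -0.282 0.644 1.843
v -0.316 -0.024 1.965
v -0.168 0.029 1.576
v -0.147 0.442 1.5
v -0.203 0.714 2.25
v -0.237 0.046 2.372
v 0.04 0.214 2.64
v 0.061 0.627 2.565
v -0.387 0.355 2.13
v -0.097 -0.449 -1.613
v -0.76 -0.744 -0.62
v -0.43 1.403 -1.286
v -1.093 1.108 -0.293
v 0.933 -0.388 -0.907
v 0.27 -0.683 0.086
v 0.6 1.464 -0.58
v -0.063 1.169 0.413
f 2 4 1
f 5 2 1
f 1 4 3
f 3 5 1
f 2 8 4
f 6 2 5
f 6 8 2
f 4 8 3
f 7 5 3
f 3 8 7
f 7 6 5
f 8 6 7
f 10 9 12
f 10 12 11
f 12 9 13
f 12 13 11
f 13 9 14
f 13 14 11
f 14 9 15
f 14 15 11
f 15 9 16
f 15 16 11
f 16 9 17
f 16 17 11
f 17 9 18
f 17 18 11
f 18 9 19
f 18 19 11
f 19 9 10
f 19 10 11
f 21 20 24
f 21 24 22
f 22 24 25
f 22 25 23
f 24 20 26
f 24 26 25
f 25 26 27
f 25 27 23
f 26 20 28
f 26 28 27
f 27 28 29
f 27 29 23
f 28 20 30
f 28 30 29
f 29 30 31
f 29 31 23
f 30 20 32
f 30 32 31
f 31 32 33
f 31 33 23
f 32 20 34
f 32 34 33
f 33 34 35
f 33 35 23
f 34 20 36
f 34 36 35
f 35 36 37
f 35 37 23
f 36 20 38
f 36 38 37
f 37 38 39
f 37 39 23
f 38 20 40
f 38 40 39
f 39 40 41
f 39 41 23
f 40 20 42
f 40 42 41
f 41 42 43
f 41 43 23
f 42 20 44
f 42 44 43
f 43 44 45
f 43 45 23
f 44 20 46
f 44 46 45
f 45 46 47
f 45 47 23
f 46 20 48
f 46 48 47
f 47 48 49
f 47 49 23
f 48 20 50
f 48 50 49
f 49 50 51
f 49 51 23
f 50 20 52
f 50 52 51
f 51 52 53
f 51 53 23
f 52 20 21
f 52 21 53
f 53 21 22
f 53 22 23
f 54 91 70
f 91 65 94
f 70 94 59
f 91 94 70
f 54 70 66
f 70 59 71
f 66 71 55
f 70 71 66
f 54 66 75
f 66 55 76
f 75 76 61
f 66 76 75
f 54 75 87
f 75 61 90
f 87 90 64
f 75 90 87
f 54 87 91
f 87 64 95
f 91 95 65
f 87 95 91
f 55 71 82
f 71 59 85
f 82 85 63
f 71 85 82
f 59 94 72
f 94 65 93
f 72 93 58
f 94 93 72
f 65 95 92
f 95 64 88
f 92 88 56
f 95 88 92
f 64 90 89
f 90 61 77
f 89 77 60
f 90 77 89
f 61 76 81
f 76 55 78
f 81 78 62
f 76 78 81
f 57 83 69
f 83 63 84
f 69 84 58
f 83 84 69
f 57 69 67
f 69 58 68
f 67 68 56
f 69 68 67
f 57 67 74
f 67 56 73
f 74 73 60
f 67 73 74
f 57 74 79
f 74 60 80
f 79 80 62
f 74 80 79
f 57 79 83
f 79 62 86
f 83 86 63
f 79 86 83
f 58 84 72
f 84 63 85
f 72 85 59
f 84 85 72
f 56 68 92
f 68 58 93
f 92 93 65
f 68 93 92
f 60 73 89
f 73 56 88
f 89 88 64
f 73 88 89
f 62 80 81
f 80 60 77
f 81 77 61
f 80 77 81
f 63 86 82
f 86 62 78
f 82 78 55
f 86 78 82
f 97 99 96
f 100 97 96
f 96 99 98
f 98 100 96
f 97 103 99
f 101 97 100
f 101 103 97
f 99 103 98
f 102 100 98
f 98 103 102
f 102 101 100
f 103 101 102



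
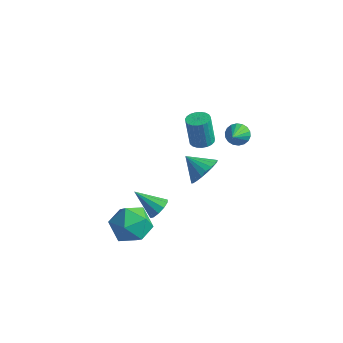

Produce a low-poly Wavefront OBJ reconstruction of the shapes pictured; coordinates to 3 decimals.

v -1.202 -3.364 1.351
v -0.822 -3.527 1.813
v -2.378 -3.616 2.229
v -0.884 -3.15 1.838
v -1.067 -2.854 1.677
v -1.302 -2.754 1.391
v -1.498 -2.886 1.09
v -1.582 -3.201 0.888
v -1.52 -3.579 0.863
v -1.336 -3.874 1.025
v -1.101 -3.975 1.31
v -0.905 -3.842 1.611
v -2.175 2.097 -1.14
v -1.811 2.705 -0.553
v -3.245 2.043 -0.42
v -1.99 2.933 -0.802
v -2.202 3.016 -1.11
v -2.408 2.941 -1.423
v -2.575 2.719 -1.687
v -2.672 2.39 -1.856
v -2.683 2.011 -1.902
v -2.607 1.646 -1.815
v -2.456 1.359 -1.612
v -2.256 1.2 -1.327
v -2.043 1.196 -1.01
v -1.852 1.348 -0.715
v -1.717 1.629 -0.494
v -1.662 1.991 -0.384
v -1.695 2.372 -0.405
v -3.288 -1.589 -1.414
v -2.552 -2.434 -1.127
v -4.108 -2.726 -2.653
v -3.372 -3.571 -2.366
v -4.177 -3.224 -1.612
v -3.67 -2.521 -0.846
v -2.99 -2.639 -2.934
v -2.483 -1.936 -2.168
v -2.368 -3.083 -2.066
v -3.102 -3.444 -1.249
v -3.558 -1.716 -2.531
v -4.292 -2.077 -1.714
v -1.207 3.519 1.209
v -0.945 3.202 0.732
v -0.713 2.181 2.371
v -0.733 3.361 0.825
v -0.615 3.551 0.994
v -0.615 3.735 1.206
v -0.731 3.876 1.418
v -0.942 3.947 1.589
v -1.205 3.933 1.685
v -1.469 3.837 1.686
v -1.68 3.678 1.593
v -1.798 3.488 1.424
v -1.799 3.304 1.213
v -1.682 3.163 1
v -1.472 3.092 0.829
v -1.208 3.106 0.734
v -1.333 0.489 3.187
v -0.761 0.638 3.286
v -1.034 0.679 4.811
v -1.607 0.531 4.713
v -0.869 0.862 3.261
v -1.142 0.903 4.786
v -1.057 1.021 3.223
v -1.33 1.062 4.748
v -1.293 1.088 3.178
v -1.566 1.129 4.704
v -1.536 1.052 3.136
v -1.809 1.093 4.661
v -1.744 0.918 3.102
v -2.017 0.959 4.627
v -1.881 0.711 3.083
v -2.154 0.752 4.609
v -1.924 0.465 3.082
v -2.197 0.506 4.608
v -1.864 0.223 3.1
v -2.137 0.264 4.625
v -1.712 0.028 3.132
v -1.986 0.069 4.657
v -1.495 -0.088 3.174
v -1.768 -0.047 4.699
v -1.25 -0.104 3.218
v -1.523 -0.063 4.743
v -1.02 -0.017 3.257
v -1.293 0.024 4.782
v -0.843 0.157 3.284
v -1.116 0.198 4.809
v -0.752 0.389 3.294
v -1.025 0.43 4.819
f 2 1 4
f 2 4 3
f 4 1 5
f 4 5 3
f 5 1 6
f 5 6 3
f 6 1 7
f 6 7 3
f 7 1 8
f 7 8 3
f 8 1 9
f 8 9 3
f 9 1 10
f 9 10 3
f 10 1 11
f 10 11 3
f 11 1 12
f 11 12 3
f 12 1 2
f 12 2 3
f 14 13 16
f 14 16 15
f 16 13 17
f 16 17 15
f 17 13 18
f 17 18 15
f 18 13 19
f 18 19 15
f 19 13 20
f 19 20 15
f 20 13 21
f 20 21 15
f 21 13 22
f 21 22 15
f 22 13 23
f 22 23 15
f 23 13 24
f 23 24 15
f 24 13 25
f 24 25 15
f 25 13 26
f 25 26 15
f 26 13 27
f 26 27 15
f 27 13 28
f 27 28 15
f 28 13 29
f 28 29 15
f 29 13 14
f 29 14 15
f 30 41 35
f 30 35 31
f 30 31 37
f 30 37 40
f 30 40 41
f 31 35 39
f 35 41 34
f 41 40 32
f 40 37 36
f 37 31 38
f 33 39 34
f 33 34 32
f 33 32 36
f 33 36 38
f 33 38 39
f 34 39 35
f 32 34 41
f 36 32 40
f 38 36 37
f 39 38 31
f 43 42 45
f 43 45 44
f 45 42 46
f 45 46 44
f 46 42 47
f 46 47 44
f 47 42 48
f 47 48 44
f 48 42 49
f 48 49 44
f 49 42 50
f 49 50 44
f 50 42 51
f 50 51 44
f 51 42 52
f 51 52 44
f 52 42 53
f 52 53 44
f 53 42 54
f 53 54 44
f 54 42 55
f 54 55 44
f 55 42 56
f 55 56 44
f 56 42 57
f 56 57 44
f 57 42 43
f 57 43 44
f 59 58 62
f 59 62 60
f 60 62 63
f 60 63 61
f 62 58 64
f 62 64 63
f 63 64 65
f 63 65 61
f 64 58 66
f 64 66 65
f 65 66 67
f 65 67 61
f 66 58 68
f 66 68 67
f 67 68 69
f 67 69 61
f 68 58 70
f 68 70 69
f 69 70 71
f 69 71 61
f 70 58 72
f 70 72 71
f 71 72 73
f 71 73 61
f 72 58 74
f 72 74 73
f 73 74 75
f 73 75 61
f 74 58 76
f 74 76 75
f 75 76 77
f 75 77 61
f 76 58 78
f 76 78 77
f 77 78 79
f 77 79 61
f 78 58 80
f 78 80 79
f 79 80 81
f 79 81 61
f 80 58 82
f 80 82 81
f 81 82 83
f 81 83 61
f 82 58 84
f 82 84 83
f 83 84 85
f 83 85 61
f 84 58 86
f 84 86 85
f 85 86 87
f 85 87 61
f 86 58 88
f 86 88 87
f 87 88 89
f 87 89 61
f 88 58 59
f 88 59 89
f 89 59 60
f 89 60 61



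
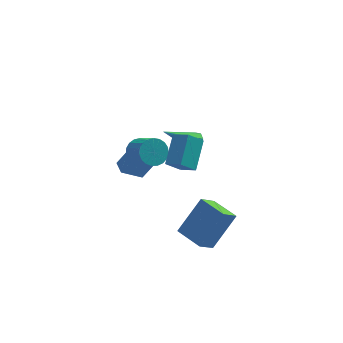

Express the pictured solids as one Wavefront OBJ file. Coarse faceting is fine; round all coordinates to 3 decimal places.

v 0.456 -2.409 2.419
v 0.994 -1.067 3.35
v 1.206 -2.16 1.626
v 1.745 -0.818 2.557
v 1.115 -2.982 2.863
v 1.654 -1.64 3.794
v 1.866 -2.733 2.07
v 2.404 -1.391 3.001
v 1.863 -4.294 -2.397
v 3.097 -3.47 -0.827
v 0.95 -3.094 -2.309
v 2.185 -2.27 -0.739
v 2.595 -3.67 -3.301
v 3.83 -2.846 -1.731
v 1.683 -2.47 -3.213
v 2.917 -1.646 -1.643
v -1.202 2.738 -3.208
v -0.625 2.84 -2.373
v -1.355 3.544 -3.2
v -0.778 3.646 -2.365
v -0.102 2.954 -3.995
v 0.475 3.056 -3.16
v -0.255 3.76 -3.987
v 0.322 3.862 -3.152
v 2.28 0.577 1.062
v 2.634 0.365 1.411
v 0.66 0.143 2.438
v 2.576 0.77 1.47
v 2.345 1.062 1.291
v 2.076 1.07 0.977
v 1.927 0.789 0.713
v 1.985 0.384 0.653
v 2.216 0.092 0.833
v 2.484 0.085 1.147
v -0.534 -0.651 1.751
v 0.179 -0.521 1.461
v 0.726 -1.518 2.36
v 0.014 -1.649 2.649
v 0.165 -0.308 1.706
v 0.713 -1.306 2.604
v 0.031 -0.155 1.958
v 0.578 -1.152 2.857
v -0.201 -0.087 2.174
v 0.346 -1.085 3.073
v -0.491 -0.117 2.317
v 0.057 -1.114 3.216
v -0.788 -0.239 2.362
v -0.24 -1.237 3.261
v -1.041 -0.433 2.302
v -0.493 -1.43 3.2
v -1.206 -0.664 2.146
v -0.659 -1.662 3.045
v -1.255 -0.893 1.921
v -0.708 -1.891 2.82
v -1.18 -1.081 1.668
v -0.632 -2.078 2.566
v -0.992 -1.194 1.428
v -0.445 -2.191 2.327
v -0.726 -1.213 1.244
v -0.178 -2.21 2.143
v -0.426 -1.135 1.148
v 0.122 -2.132 2.047
v -0.145 -0.973 1.156
v 0.403 -1.971 2.055
v 0.069 -0.756 1.267
v 0.617 -1.754 2.166
f 2 4 1
f 5 2 1
f 1 4 3
f 3 5 1
f 2 8 4
f 6 2 5
f 6 8 2
f 4 8 3
f 7 5 3
f 3 8 7
f 7 6 5
f 8 6 7
f 10 12 9
f 13 10 9
f 9 12 11
f 11 13 9
f 10 16 12
f 14 10 13
f 14 16 10
f 12 16 11
f 15 13 11
f 11 16 15
f 15 14 13
f 16 14 15
f 18 20 17
f 21 18 17
f 17 20 19
f 19 21 17
f 18 24 20
f 22 18 21
f 22 24 18
f 20 24 19
f 23 21 19
f 19 24 23
f 23 22 21
f 24 22 23
f 26 25 28
f 26 28 27
f 28 25 29
f 28 29 27
f 29 25 30
f 29 30 27
f 30 25 31
f 30 31 27
f 31 25 32
f 31 32 27
f 32 25 33
f 32 33 27
f 33 25 34
f 33 34 27
f 34 25 26
f 34 26 27
f 36 35 39
f 36 39 37
f 37 39 40
f 37 40 38
f 39 35 41
f 39 41 40
f 40 41 42
f 40 42 38
f 41 35 43
f 41 43 42
f 42 43 44
f 42 44 38
f 43 35 45
f 43 45 44
f 44 45 46
f 44 46 38
f 45 35 47
f 45 47 46
f 46 47 48
f 46 48 38
f 47 35 49
f 47 49 48
f 48 49 50
f 48 50 38
f 49 35 51
f 49 51 50
f 50 51 52
f 50 52 38
f 51 35 53
f 51 53 52
f 52 53 54
f 52 54 38
f 53 35 55
f 53 55 54
f 54 55 56
f 54 56 38
f 55 35 57
f 55 57 56
f 56 57 58
f 56 58 38
f 57 35 59
f 57 59 58
f 58 59 60
f 58 60 38
f 59 35 61
f 59 61 60
f 60 61 62
f 60 62 38
f 61 35 63
f 61 63 62
f 62 63 64
f 62 64 38
f 63 35 65
f 63 65 64
f 64 65 66
f 64 66 38
f 65 35 36
f 65 36 66
f 66 36 37
f 66 37 38



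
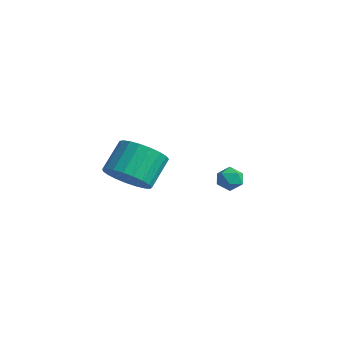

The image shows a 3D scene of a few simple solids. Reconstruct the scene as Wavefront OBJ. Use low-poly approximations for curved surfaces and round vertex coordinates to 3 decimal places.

v -1.766 2.379 -0.948
v -1.392 2.755 -1.31
v -1.648 1.605 -1.63
v -1.274 1.981 -1.992
v -1.066 1.776 -1.421
v -1.139 2.254 -1
v -1.901 2.106 -1.94
v -1.974 2.584 -1.519
v -1.476 2.586 -1.923
v -0.96 2.382 -1.602
v -2.08 1.978 -1.338
v -1.564 1.774 -1.017
v -1.442 -3.079 0.477
v -0.594 -2.537 0.175
v -0.931 -1.439 1.202
v -1.778 -1.981 1.503
v -0.902 -2.381 -0.092
v -1.239 -1.283 0.934
v -1.303 -2.345 -0.262
v -1.639 -1.248 0.765
v -1.728 -2.436 -0.303
v -2.064 -1.339 0.723
v -2.103 -2.639 -0.21
v -2.44 -1.542 0.817
v -2.364 -2.917 0.002
v -2.701 -1.82 1.029
v -2.466 -3.224 0.296
v -2.802 -2.126 1.323
v -2.39 -3.505 0.621
v -2.727 -2.408 1.648
v -2.151 -3.712 0.921
v -2.487 -2.615 1.948
v -1.789 -3.81 1.145
v -2.125 -2.713 2.172
v -1.367 -3.782 1.253
v -1.703 -2.685 2.28
v -0.957 -3.632 1.226
v -1.294 -2.534 2.253
v -0.632 -3.386 1.07
v -0.969 -2.289 2.097
v -0.447 -3.087 0.812
v -0.783 -1.99 1.839
v -0.433 -2.787 0.495
v -0.77 -1.689 1.522
f 1 12 6
f 1 6 2
f 1 2 8
f 1 8 11
f 1 11 12
f 2 6 10
f 6 12 5
f 12 11 3
f 11 8 7
f 8 2 9
f 4 10 5
f 4 5 3
f 4 3 7
f 4 7 9
f 4 9 10
f 5 10 6
f 3 5 12
f 7 3 11
f 9 7 8
f 10 9 2
f 14 13 17
f 14 17 15
f 15 17 18
f 15 18 16
f 17 13 19
f 17 19 18
f 18 19 20
f 18 20 16
f 19 13 21
f 19 21 20
f 20 21 22
f 20 22 16
f 21 13 23
f 21 23 22
f 22 23 24
f 22 24 16
f 23 13 25
f 23 25 24
f 24 25 26
f 24 26 16
f 25 13 27
f 25 27 26
f 26 27 28
f 26 28 16
f 27 13 29
f 27 29 28
f 28 29 30
f 28 30 16
f 29 13 31
f 29 31 30
f 30 31 32
f 30 32 16
f 31 13 33
f 31 33 32
f 32 33 34
f 32 34 16
f 33 13 35
f 33 35 34
f 34 35 36
f 34 36 16
f 35 13 37
f 35 37 36
f 36 37 38
f 36 38 16
f 37 13 39
f 37 39 38
f 38 39 40
f 38 40 16
f 39 13 41
f 39 41 40
f 40 41 42
f 40 42 16
f 41 13 43
f 41 43 42
f 42 43 44
f 42 44 16
f 43 13 14
f 43 14 44
f 44 14 15
f 44 15 16



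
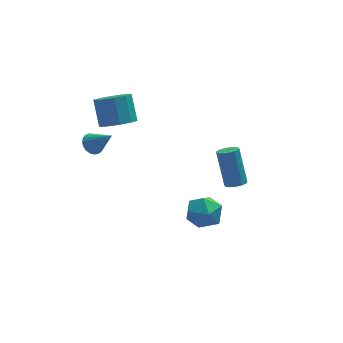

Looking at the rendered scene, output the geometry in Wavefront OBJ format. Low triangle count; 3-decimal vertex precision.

v -2.389 3.181 1.759
v -1.575 3.358 1.647
v -1.618 4.216 2.688
v -2.431 4.039 2.801
v -1.853 3.691 1.361
v -1.895 4.549 2.402
v -2.335 3.829 1.228
v -2.378 4.687 2.269
v -2.837 3.72 1.297
v -2.88 4.578 2.338
v -3.169 3.404 1.543
v -3.212 4.263 2.584
v -3.202 3.004 1.872
v -3.245 3.862 2.913
v -2.925 2.671 2.158
v -2.967 3.529 3.199
v -2.442 2.533 2.291
v -2.485 3.391 3.332
v -1.94 2.642 2.222
v -1.983 3.5 3.263
v -1.608 2.957 1.976
v -1.651 3.816 3.017
v 0.243 -0.405 -1.453
v 0.977 -0.887 -1.356
v -0.437 -1.253 -0.524
v 0.297 -1.735 -0.427
v 0.267 -0.909 -0.116
v 0.687 -0.385 -0.689
v -0.147 -1.755 -1.191
v 0.273 -1.231 -1.764
v 0.736 -1.721 -1.194
v 0.991 -1.198 -0.529
v -0.451 -0.942 -1.351
v -0.196 -0.419 -0.686
v 2.728 2.737 -3.35
v 2.978 3.137 -3.571
v 2.841 4.082 -2.01
v 2.592 3.683 -1.79
v 2.693 3.18 -3.621
v 2.556 4.125 -2.061
v 2.419 3.082 -3.586
v 2.282 4.027 -2.026
v 2.243 2.875 -3.476
v 2.106 3.82 -1.916
v 2.221 2.624 -3.326
v 2.085 3.57 -1.766
v 2.361 2.409 -3.184
v 2.224 3.355 -1.623
v 2.617 2.299 -3.095
v 2.48 3.244 -1.534
v 2.908 2.327 -3.086
v 2.771 3.273 -1.525
v 3.143 2.486 -3.162
v 3.006 3.431 -1.601
v 3.245 2.724 -3.297
v 3.109 3.67 -1.736
v 3.184 2.967 -3.45
v 3.047 3.912 -1.889
v -3.371 3.937 -0.155
v -2.939 3.879 -0.506
v -2.649 3.323 0.835
v -2.895 4.086 -0.409
v -2.933 4.267 -0.269
v -3.047 4.392 -0.108
v -3.218 4.438 0.044
v -3.414 4.397 0.162
v -3.603 4.276 0.225
v -3.752 4.097 0.223
v -3.835 3.891 0.155
v -3.838 3.692 0.034
v -3.76 3.535 -0.12
v -3.614 3.449 -0.28
v -3.427 3.446 -0.418
v -3.23 3.528 -0.511
v -3.057 3.681 -0.542
f 2 1 5
f 2 5 3
f 3 5 6
f 3 6 4
f 5 1 7
f 5 7 6
f 6 7 8
f 6 8 4
f 7 1 9
f 7 9 8
f 8 9 10
f 8 10 4
f 9 1 11
f 9 11 10
f 10 11 12
f 10 12 4
f 11 1 13
f 11 13 12
f 12 13 14
f 12 14 4
f 13 1 15
f 13 15 14
f 14 15 16
f 14 16 4
f 15 1 17
f 15 17 16
f 16 17 18
f 16 18 4
f 17 1 19
f 17 19 18
f 18 19 20
f 18 20 4
f 19 1 21
f 19 21 20
f 20 21 22
f 20 22 4
f 21 1 2
f 21 2 22
f 22 2 3
f 22 3 4
f 23 34 28
f 23 28 24
f 23 24 30
f 23 30 33
f 23 33 34
f 24 28 32
f 28 34 27
f 34 33 25
f 33 30 29
f 30 24 31
f 26 32 27
f 26 27 25
f 26 25 29
f 26 29 31
f 26 31 32
f 27 32 28
f 25 27 34
f 29 25 33
f 31 29 30
f 32 31 24
f 36 35 39
f 36 39 37
f 37 39 40
f 37 40 38
f 39 35 41
f 39 41 40
f 40 41 42
f 40 42 38
f 41 35 43
f 41 43 42
f 42 43 44
f 42 44 38
f 43 35 45
f 43 45 44
f 44 45 46
f 44 46 38
f 45 35 47
f 45 47 46
f 46 47 48
f 46 48 38
f 47 35 49
f 47 49 48
f 48 49 50
f 48 50 38
f 49 35 51
f 49 51 50
f 50 51 52
f 50 52 38
f 51 35 53
f 51 53 52
f 52 53 54
f 52 54 38
f 53 35 55
f 53 55 54
f 54 55 56
f 54 56 38
f 55 35 57
f 55 57 56
f 56 57 58
f 56 58 38
f 57 35 36
f 57 36 58
f 58 36 37
f 58 37 38
f 60 59 62
f 60 62 61
f 62 59 63
f 62 63 61
f 63 59 64
f 63 64 61
f 64 59 65
f 64 65 61
f 65 59 66
f 65 66 61
f 66 59 67
f 66 67 61
f 67 59 68
f 67 68 61
f 68 59 69
f 68 69 61
f 69 59 70
f 69 70 61
f 70 59 71
f 70 71 61
f 71 59 72
f 71 72 61
f 72 59 73
f 72 73 61
f 73 59 74
f 73 74 61
f 74 59 75
f 74 75 61
f 75 59 60
f 75 60 61



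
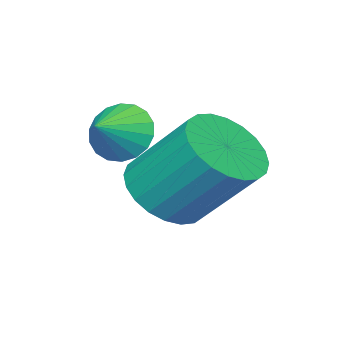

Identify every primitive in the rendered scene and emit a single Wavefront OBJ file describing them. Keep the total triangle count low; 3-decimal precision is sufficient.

v 3.093 -1.714 1.506
v 3.39 -1.456 0.833
v 4.027 -1.626 1.954
v 3.288 -1.163 0.99
v 3.147 -0.98 1.249
v 2.995 -0.942 1.558
v 2.862 -1.057 1.858
v 2.776 -1.302 2.088
v 2.751 -1.629 2.203
v 2.795 -1.973 2.179
v 2.897 -2.265 2.023
v 3.039 -2.448 1.764
v 3.19 -2.486 1.454
v 3.323 -2.371 1.155
v 3.41 -2.126 0.925
v 3.434 -1.799 0.81
v 2.168 -1.307 -0.333
v 3.15 -0.967 -0.541
v 2.974 0.487 1.006
v 1.992 0.147 1.213
v 2.927 -0.727 -0.792
v 2.751 0.727 0.754
v 2.588 -0.574 -0.974
v 2.412 0.879 0.573
v 2.185 -0.534 -1.058
v 2.009 0.92 0.489
v 1.78 -0.611 -1.032
v 1.604 0.843 0.515
v 1.433 -0.794 -0.899
v 1.257 0.66 0.647
v 1.199 -1.055 -0.681
v 1.023 0.399 0.866
v 1.112 -1.354 -0.409
v 0.936 0.099 1.138
v 1.186 -1.647 -0.126
v 1.01 -0.193 1.421
v 1.409 -1.887 0.126
v 1.233 -0.433 1.672
v 1.748 -2.039 0.307
v 1.572 -0.586 1.854
v 2.151 -2.08 0.391
v 1.975 -0.626 1.938
v 2.556 -2.003 0.365
v 2.38 -0.549 1.912
v 2.903 -1.82 0.233
v 2.727 -0.366 1.779
v 3.137 -1.559 0.014
v 2.961 -0.105 1.561
v 3.224 -1.259 -0.258
v 3.048 0.194 1.289
f 2 1 4
f 2 4 3
f 4 1 5
f 4 5 3
f 5 1 6
f 5 6 3
f 6 1 7
f 6 7 3
f 7 1 8
f 7 8 3
f 8 1 9
f 8 9 3
f 9 1 10
f 9 10 3
f 10 1 11
f 10 11 3
f 11 1 12
f 11 12 3
f 12 1 13
f 12 13 3
f 13 1 14
f 13 14 3
f 14 1 15
f 14 15 3
f 15 1 16
f 15 16 3
f 16 1 2
f 16 2 3
f 18 17 21
f 18 21 19
f 19 21 22
f 19 22 20
f 21 17 23
f 21 23 22
f 22 23 24
f 22 24 20
f 23 17 25
f 23 25 24
f 24 25 26
f 24 26 20
f 25 17 27
f 25 27 26
f 26 27 28
f 26 28 20
f 27 17 29
f 27 29 28
f 28 29 30
f 28 30 20
f 29 17 31
f 29 31 30
f 30 31 32
f 30 32 20
f 31 17 33
f 31 33 32
f 32 33 34
f 32 34 20
f 33 17 35
f 33 35 34
f 34 35 36
f 34 36 20
f 35 17 37
f 35 37 36
f 36 37 38
f 36 38 20
f 37 17 39
f 37 39 38
f 38 39 40
f 38 40 20
f 39 17 41
f 39 41 40
f 40 41 42
f 40 42 20
f 41 17 43
f 41 43 42
f 42 43 44
f 42 44 20
f 43 17 45
f 43 45 44
f 44 45 46
f 44 46 20
f 45 17 47
f 45 47 46
f 46 47 48
f 46 48 20
f 47 17 49
f 47 49 48
f 48 49 50
f 48 50 20
f 49 17 18
f 49 18 50
f 50 18 19
f 50 19 20



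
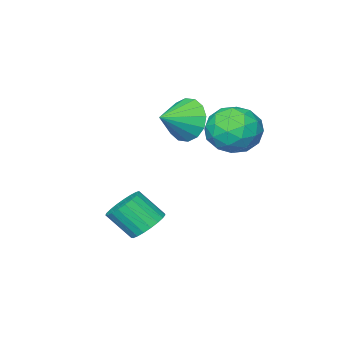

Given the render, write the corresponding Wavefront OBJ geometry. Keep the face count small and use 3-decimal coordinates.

v -2.958 0.713 0.517
v -2.691 1.119 -0.205
v -1.882 0.727 0.923
v -2.803 1.449 0.081
v -2.957 1.582 0.483
v -3.111 1.482 0.894
v -3.223 1.176 1.204
v -3.265 0.745 1.33
v -3.225 0.306 1.239
v -3.113 -0.024 0.954
v -2.959 -0.157 0.552
v -2.805 -0.056 0.14
v -2.692 0.25 -0.17
v -2.651 0.68 -0.296
v -4.107 3.012 0.545
v -3.615 2.812 -0.264
v -3.465 1.768 1.244
v -2.973 1.568 0.435
v -2.749 2.351 0.957
v -3.146 3.121 0.524
v -3.934 1.459 0.456
v -4.331 2.229 0.023
v -3.508 1.852 -0.319
v -2.776 2.404 -0.009
v -4.304 2.176 0.989
v -3.572 2.728 1.299
v -3.917 3.022 0.079
v -3.163 1.558 0.901
v -3.032 2.019 1.207
v -2.742 1.901 0.732
v -3.642 3.203 0.542
v -3.352 3.085 0.067
v -2.844 2.814 0.784
v -3.728 1.495 0.913
v -3.438 1.377 0.438
v -4.338 2.679 0.248
v -4.048 2.561 -0.227
v -4.236 1.766 0.196
v -3.565 2.34 -0.428
v -3.188 1.608 -0.017
v -3.753 1.545 -0.006
v -3.986 1.997 -0.26
v -3.134 2.664 -0.246
v -2.757 1.932 0.165
v -2.626 2.393 0.471
v -2.859 2.845 0.217
v -3.072 2.1 -0.279
v -4.323 2.648 0.815
v -3.946 1.916 1.226
v -4.221 1.735 0.763
v -4.454 2.187 0.509
v -3.892 2.972 0.997
v -3.515 2.24 1.408
v -3.094 2.583 1.24
v -3.327 3.035 0.986
v -4.008 2.48 1.259
v -0.443 2.061 -2.773
v 0.168 2.115 -3.067
v 0.633 1.453 -2.221
v 0.023 1.399 -1.927
v 0.167 2.337 -2.892
v 0.632 1.676 -2.047
v 0.061 2.512 -2.697
v 0.526 1.85 -1.851
v -0.133 2.608 -2.515
v 0.332 1.947 -1.669
v -0.38 2.61 -2.377
v 0.085 1.949 -1.532
v -0.638 2.517 -2.308
v -0.173 1.856 -1.463
v -0.862 2.345 -2.319
v -0.397 1.684 -1.474
v -1.014 2.124 -2.409
v -0.548 1.463 -1.563
v -1.067 1.892 -2.562
v -0.601 1.231 -1.716
v -1.012 1.689 -2.751
v -0.546 1.028 -1.905
v -0.858 1.55 -2.943
v -0.393 0.889 -2.098
v -0.633 1.5 -3.107
v -0.168 0.838 -2.261
v -0.375 1.546 -3.212
v 0.09 0.885 -2.367
v -0.128 1.682 -3.242
v 0.337 1.02 -2.396
v 0.064 1.883 -3.19
v 0.529 1.221 -2.345
f 2 1 4
f 2 4 3
f 4 1 5
f 4 5 3
f 5 1 6
f 5 6 3
f 6 1 7
f 6 7 3
f 7 1 8
f 7 8 3
f 8 1 9
f 8 9 3
f 9 1 10
f 9 10 3
f 10 1 11
f 10 11 3
f 11 1 12
f 11 12 3
f 12 1 13
f 12 13 3
f 13 1 14
f 13 14 3
f 14 1 2
f 14 2 3
f 15 52 31
f 52 26 55
f 31 55 20
f 52 55 31
f 15 31 27
f 31 20 32
f 27 32 16
f 31 32 27
f 15 27 36
f 27 16 37
f 36 37 22
f 27 37 36
f 15 36 48
f 36 22 51
f 48 51 25
f 36 51 48
f 15 48 52
f 48 25 56
f 52 56 26
f 48 56 52
f 16 32 43
f 32 20 46
f 43 46 24
f 32 46 43
f 20 55 33
f 55 26 54
f 33 54 19
f 55 54 33
f 26 56 53
f 56 25 49
f 53 49 17
f 56 49 53
f 25 51 50
f 51 22 38
f 50 38 21
f 51 38 50
f 22 37 42
f 37 16 39
f 42 39 23
f 37 39 42
f 18 44 30
f 44 24 45
f 30 45 19
f 44 45 30
f 18 30 28
f 30 19 29
f 28 29 17
f 30 29 28
f 18 28 35
f 28 17 34
f 35 34 21
f 28 34 35
f 18 35 40
f 35 21 41
f 40 41 23
f 35 41 40
f 18 40 44
f 40 23 47
f 44 47 24
f 40 47 44
f 19 45 33
f 45 24 46
f 33 46 20
f 45 46 33
f 17 29 53
f 29 19 54
f 53 54 26
f 29 54 53
f 21 34 50
f 34 17 49
f 50 49 25
f 34 49 50
f 23 41 42
f 41 21 38
f 42 38 22
f 41 38 42
f 24 47 43
f 47 23 39
f 43 39 16
f 47 39 43
f 58 57 61
f 58 61 59
f 59 61 62
f 59 62 60
f 61 57 63
f 61 63 62
f 62 63 64
f 62 64 60
f 63 57 65
f 63 65 64
f 64 65 66
f 64 66 60
f 65 57 67
f 65 67 66
f 66 67 68
f 66 68 60
f 67 57 69
f 67 69 68
f 68 69 70
f 68 70 60
f 69 57 71
f 69 71 70
f 70 71 72
f 70 72 60
f 71 57 73
f 71 73 72
f 72 73 74
f 72 74 60
f 73 57 75
f 73 75 74
f 74 75 76
f 74 76 60
f 75 57 77
f 75 77 76
f 76 77 78
f 76 78 60
f 77 57 79
f 77 79 78
f 78 79 80
f 78 80 60
f 79 57 81
f 79 81 80
f 80 81 82
f 80 82 60
f 81 57 83
f 81 83 82
f 82 83 84
f 82 84 60
f 83 57 85
f 83 85 84
f 84 85 86
f 84 86 60
f 85 57 87
f 85 87 86
f 86 87 88
f 86 88 60
f 87 57 58
f 87 58 88
f 88 58 59
f 88 59 60



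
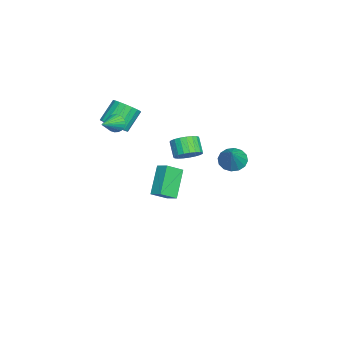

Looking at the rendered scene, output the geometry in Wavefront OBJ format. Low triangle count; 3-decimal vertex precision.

v 0.201 -3.135 3.205
v 0.514 -2.933 2.697
v 1.599 -3.665 3.855
v 0.523 -2.734 2.841
v 0.483 -2.596 3.04
v 0.4 -2.54 3.264
v 0.287 -2.574 3.48
v 0.16 -2.694 3.653
v 0.04 -2.881 3.759
v -0.055 -3.106 3.78
v -0.112 -3.336 3.714
v -0.12 -3.535 3.57
v -0.08 -3.673 3.37
v 0.003 -3.73 3.146
v 0.116 -3.695 2.931
v 0.242 -3.575 2.757
v 0.362 -3.389 2.652
v 0.458 -3.163 2.63
v -0.121 0.942 0.733
v 0.488 0.467 1.088
v -0.25 0.142 1.921
v -0.859 0.618 1.567
v 0.534 0.778 1.249
v -0.204 0.453 2.083
v 0.467 1.117 1.322
v -0.271 0.792 2.155
v 0.298 1.426 1.293
v -0.44 1.102 2.126
v 0.057 1.652 1.167
v -0.682 1.327 2
v -0.215 1.754 0.966
v -0.954 1.43 1.799
v -0.471 1.717 0.725
v -1.209 1.392 1.558
v -0.666 1.545 0.485
v -1.404 1.221 1.319
v -0.767 1.27 0.288
v -1.505 0.945 1.122
v -0.756 0.937 0.168
v -1.494 0.613 1.002
v -0.635 0.606 0.146
v -1.374 0.281 0.98
v -0.426 0.332 0.226
v -1.164 0.008 1.059
v -0.163 0.165 0.393
v -0.902 -0.16 1.226
v 0.106 0.131 0.619
v -0.632 -0.193 1.452
v 0.337 0.238 0.864
v -0.402 -0.086 1.698
v -4.831 -0.573 -3.527
v -4.163 -1.451 -2.82
v -4.354 0.076 -3.172
v -3.687 -0.802 -2.465
v -3.393 -0.758 -5.115
v -2.726 -1.636 -4.408
v -2.917 -0.109 -4.76
v -2.249 -0.987 -4.053
v -0.465 -3.349 2.602
v 0.261 -2.933 2.932
v -0.629 -2.314 4.109
v -1.355 -2.731 3.778
v 0.112 -2.662 2.677
v -0.779 -2.044 3.854
v -0.152 -2.528 2.407
v -1.042 -1.91 3.584
v -0.477 -2.557 2.175
v -1.368 -1.938 3.352
v -0.8 -2.742 2.028
v -1.691 -2.124 3.205
v -1.057 -3.048 1.995
v -1.948 -2.429 3.171
v -1.196 -3.413 2.082
v -2.087 -2.795 3.258
v -1.191 -3.766 2.271
v -2.081 -3.147 3.448
v -1.041 -4.036 2.526
v -1.932 -3.418 3.703
v -0.778 -4.17 2.796
v -1.668 -3.552 3.973
v -0.452 -4.142 3.028
v -1.343 -3.523 4.205
v -0.129 -3.956 3.175
v -1.02 -3.338 4.352
v 0.128 -3.651 3.209
v -0.763 -3.032 4.385
v 0.267 -3.285 3.122
v -0.624 -2.667 4.298
v 3.208 3.806 2.648
v 3.812 3.788 2.093
v 4.352 3.834 3.892
v 3.733 4.2 2.157
v 3.513 4.507 2.351
v 3.212 4.626 2.626
v 2.91 4.525 2.906
v 2.687 4.231 3.117
v 2.604 3.824 3.203
v 2.683 3.412 3.14
v 2.903 3.105 2.945
v 3.204 2.986 2.67
v 3.506 3.087 2.39
v 3.729 3.38 2.179
f 2 1 4
f 2 4 3
f 4 1 5
f 4 5 3
f 5 1 6
f 5 6 3
f 6 1 7
f 6 7 3
f 7 1 8
f 7 8 3
f 8 1 9
f 8 9 3
f 9 1 10
f 9 10 3
f 10 1 11
f 10 11 3
f 11 1 12
f 11 12 3
f 12 1 13
f 12 13 3
f 13 1 14
f 13 14 3
f 14 1 15
f 14 15 3
f 15 1 16
f 15 16 3
f 16 1 17
f 16 17 3
f 17 1 18
f 17 18 3
f 18 1 2
f 18 2 3
f 20 19 23
f 20 23 21
f 21 23 24
f 21 24 22
f 23 19 25
f 23 25 24
f 24 25 26
f 24 26 22
f 25 19 27
f 25 27 26
f 26 27 28
f 26 28 22
f 27 19 29
f 27 29 28
f 28 29 30
f 28 30 22
f 29 19 31
f 29 31 30
f 30 31 32
f 30 32 22
f 31 19 33
f 31 33 32
f 32 33 34
f 32 34 22
f 33 19 35
f 33 35 34
f 34 35 36
f 34 36 22
f 35 19 37
f 35 37 36
f 36 37 38
f 36 38 22
f 37 19 39
f 37 39 38
f 38 39 40
f 38 40 22
f 39 19 41
f 39 41 40
f 40 41 42
f 40 42 22
f 41 19 43
f 41 43 42
f 42 43 44
f 42 44 22
f 43 19 45
f 43 45 44
f 44 45 46
f 44 46 22
f 45 19 47
f 45 47 46
f 46 47 48
f 46 48 22
f 47 19 49
f 47 49 48
f 48 49 50
f 48 50 22
f 49 19 20
f 49 20 50
f 50 20 21
f 50 21 22
f 52 54 51
f 55 52 51
f 51 54 53
f 53 55 51
f 52 58 54
f 56 52 55
f 56 58 52
f 54 58 53
f 57 55 53
f 53 58 57
f 57 56 55
f 58 56 57
f 60 59 63
f 60 63 61
f 61 63 64
f 61 64 62
f 63 59 65
f 63 65 64
f 64 65 66
f 64 66 62
f 65 59 67
f 65 67 66
f 66 67 68
f 66 68 62
f 67 59 69
f 67 69 68
f 68 69 70
f 68 70 62
f 69 59 71
f 69 71 70
f 70 71 72
f 70 72 62
f 71 59 73
f 71 73 72
f 72 73 74
f 72 74 62
f 73 59 75
f 73 75 74
f 74 75 76
f 74 76 62
f 75 59 77
f 75 77 76
f 76 77 78
f 76 78 62
f 77 59 79
f 77 79 78
f 78 79 80
f 78 80 62
f 79 59 81
f 79 81 80
f 80 81 82
f 80 82 62
f 81 59 83
f 81 83 82
f 82 83 84
f 82 84 62
f 83 59 85
f 83 85 84
f 84 85 86
f 84 86 62
f 85 59 87
f 85 87 86
f 86 87 88
f 86 88 62
f 87 59 60
f 87 60 88
f 88 60 61
f 88 61 62
f 90 89 92
f 90 92 91
f 92 89 93
f 92 93 91
f 93 89 94
f 93 94 91
f 94 89 95
f 94 95 91
f 95 89 96
f 95 96 91
f 96 89 97
f 96 97 91
f 97 89 98
f 97 98 91
f 98 89 99
f 98 99 91
f 99 89 100
f 99 100 91
f 100 89 101
f 100 101 91
f 101 89 102
f 101 102 91
f 102 89 90
f 102 90 91

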